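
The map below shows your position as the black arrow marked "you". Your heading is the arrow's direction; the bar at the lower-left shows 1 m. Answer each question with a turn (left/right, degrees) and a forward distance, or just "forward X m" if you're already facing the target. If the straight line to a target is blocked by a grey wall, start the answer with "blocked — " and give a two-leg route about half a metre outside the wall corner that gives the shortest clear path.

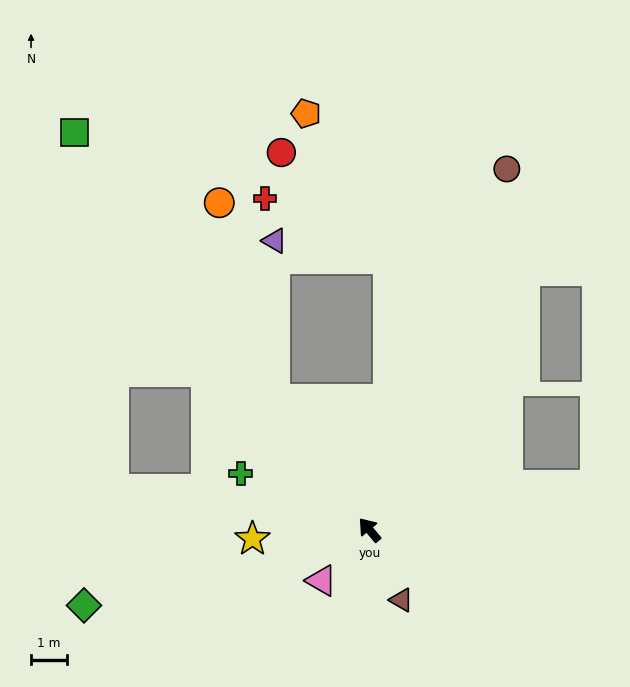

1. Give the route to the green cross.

turn left 26°, forward 3.9 m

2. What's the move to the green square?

turn right 3°, forward 13.9 m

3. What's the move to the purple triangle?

blocked — turn right 4°, forward 4.5 m, then turn right 36°, forward 4.5 m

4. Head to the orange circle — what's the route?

blocked — turn right 4°, forward 4.5 m, then turn right 20°, forward 5.7 m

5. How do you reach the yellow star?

turn left 54°, forward 3.3 m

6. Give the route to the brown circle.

turn right 61°, forward 10.8 m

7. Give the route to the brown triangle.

turn left 165°, forward 2.2 m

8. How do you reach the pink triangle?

turn left 97°, forward 2.0 m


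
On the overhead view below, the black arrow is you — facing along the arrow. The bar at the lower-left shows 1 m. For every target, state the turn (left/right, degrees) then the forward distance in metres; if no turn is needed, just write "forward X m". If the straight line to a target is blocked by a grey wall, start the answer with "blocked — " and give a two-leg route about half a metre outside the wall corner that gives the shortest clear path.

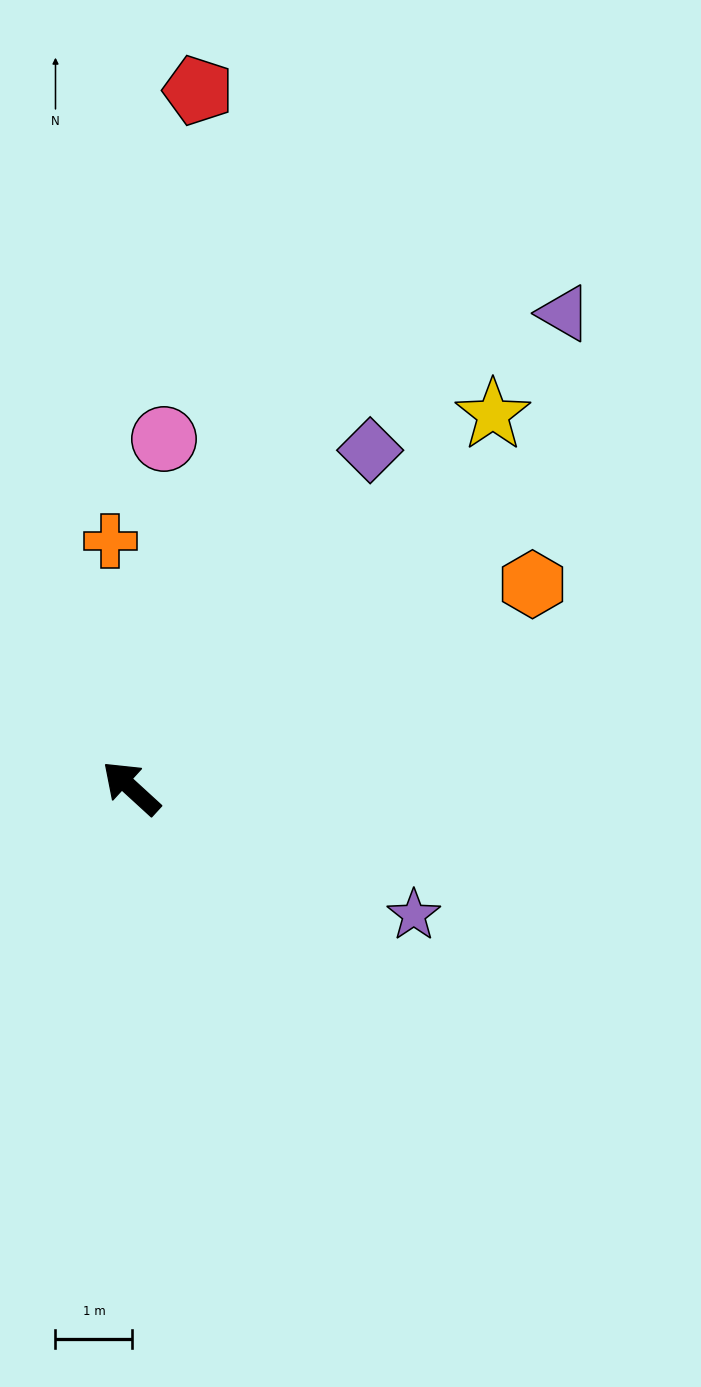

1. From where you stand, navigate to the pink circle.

turn right 53°, forward 4.6 m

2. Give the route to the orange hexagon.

turn right 111°, forward 5.9 m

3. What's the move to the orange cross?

turn right 43°, forward 3.2 m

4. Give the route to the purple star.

turn right 162°, forward 4.0 m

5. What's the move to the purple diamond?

turn right 83°, forward 5.4 m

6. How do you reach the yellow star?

turn right 92°, forward 6.8 m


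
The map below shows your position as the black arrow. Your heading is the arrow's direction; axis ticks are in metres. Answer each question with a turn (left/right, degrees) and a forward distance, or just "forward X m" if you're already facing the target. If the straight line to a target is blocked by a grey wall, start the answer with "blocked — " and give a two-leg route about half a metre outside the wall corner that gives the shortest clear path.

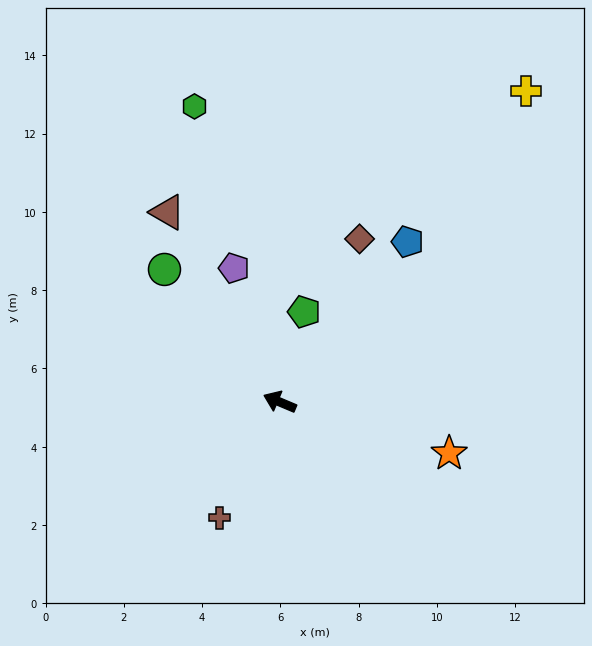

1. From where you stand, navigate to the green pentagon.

turn right 82°, forward 2.4 m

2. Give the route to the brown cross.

turn left 85°, forward 3.3 m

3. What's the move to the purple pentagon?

turn right 48°, forward 3.6 m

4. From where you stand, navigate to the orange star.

turn right 174°, forward 4.5 m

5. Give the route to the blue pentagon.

turn right 106°, forward 5.2 m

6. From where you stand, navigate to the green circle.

turn right 26°, forward 4.5 m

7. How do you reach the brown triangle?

turn right 37°, forward 5.6 m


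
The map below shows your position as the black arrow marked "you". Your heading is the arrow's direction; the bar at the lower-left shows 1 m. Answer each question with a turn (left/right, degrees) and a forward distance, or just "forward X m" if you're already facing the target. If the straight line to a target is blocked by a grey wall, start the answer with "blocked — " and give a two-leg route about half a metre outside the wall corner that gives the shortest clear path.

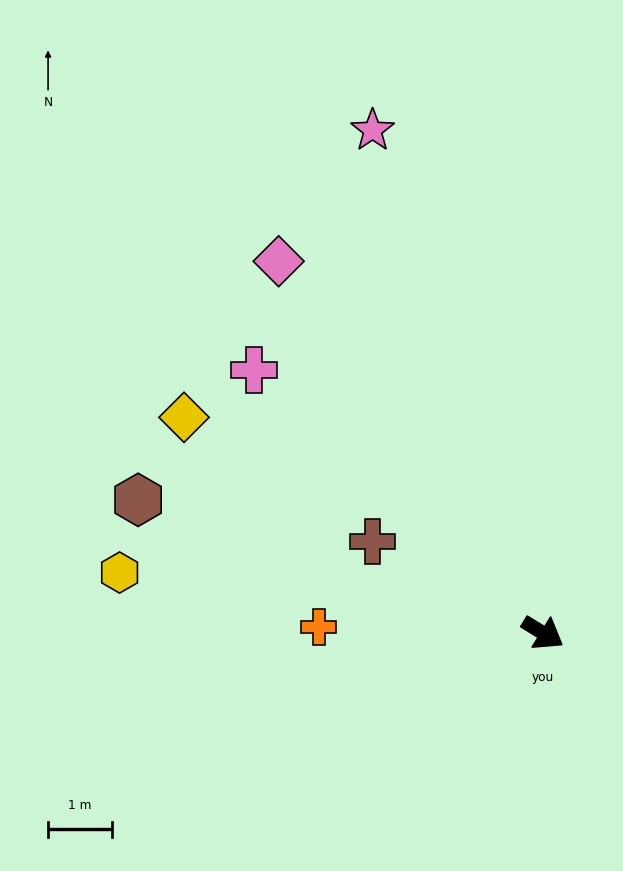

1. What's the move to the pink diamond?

turn left 157°, forward 7.1 m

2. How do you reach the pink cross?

turn left 169°, forward 6.1 m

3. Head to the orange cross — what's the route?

turn right 150°, forward 3.5 m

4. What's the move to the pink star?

turn left 140°, forward 8.3 m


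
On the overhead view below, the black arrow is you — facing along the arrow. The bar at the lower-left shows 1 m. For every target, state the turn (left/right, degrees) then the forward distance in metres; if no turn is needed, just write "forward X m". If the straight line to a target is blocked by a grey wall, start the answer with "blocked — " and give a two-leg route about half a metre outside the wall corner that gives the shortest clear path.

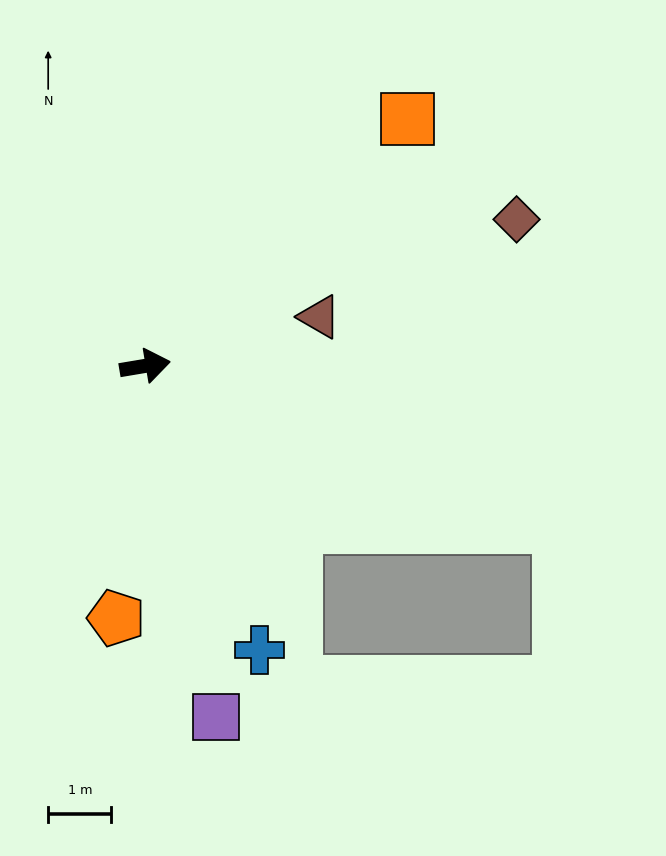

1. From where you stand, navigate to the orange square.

turn left 34°, forward 5.7 m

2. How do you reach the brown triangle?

turn left 6°, forward 2.9 m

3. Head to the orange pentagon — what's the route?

turn right 106°, forward 4.0 m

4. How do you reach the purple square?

turn right 88°, forward 5.7 m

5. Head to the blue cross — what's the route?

turn right 78°, forward 4.8 m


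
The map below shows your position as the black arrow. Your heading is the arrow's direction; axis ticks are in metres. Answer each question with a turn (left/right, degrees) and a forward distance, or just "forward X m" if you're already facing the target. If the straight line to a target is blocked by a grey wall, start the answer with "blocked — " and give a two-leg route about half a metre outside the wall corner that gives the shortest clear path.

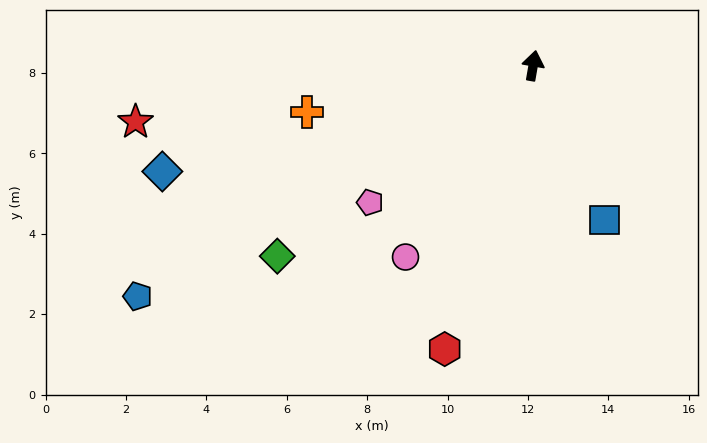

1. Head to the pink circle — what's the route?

turn left 156°, forward 5.7 m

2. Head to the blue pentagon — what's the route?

turn left 130°, forward 11.4 m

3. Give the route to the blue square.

turn right 145°, forward 4.2 m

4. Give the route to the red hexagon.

turn left 173°, forward 7.4 m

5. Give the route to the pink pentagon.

turn left 140°, forward 5.3 m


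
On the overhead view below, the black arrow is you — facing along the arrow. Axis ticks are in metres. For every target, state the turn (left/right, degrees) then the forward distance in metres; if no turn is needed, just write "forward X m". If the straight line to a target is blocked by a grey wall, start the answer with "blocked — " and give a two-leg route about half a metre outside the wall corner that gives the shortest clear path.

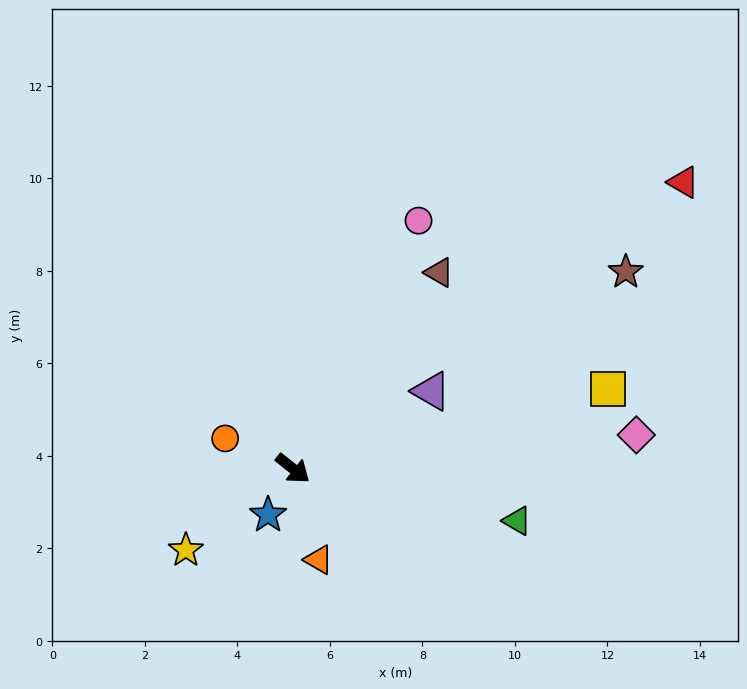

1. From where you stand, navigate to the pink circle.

turn left 102°, forward 6.0 m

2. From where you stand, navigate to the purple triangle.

turn left 68°, forward 3.4 m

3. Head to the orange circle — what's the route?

turn right 166°, forward 1.6 m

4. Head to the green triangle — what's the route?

turn left 25°, forward 5.0 m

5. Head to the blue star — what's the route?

turn right 80°, forward 1.1 m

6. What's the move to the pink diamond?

turn left 44°, forward 7.5 m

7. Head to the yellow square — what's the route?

turn left 53°, forward 7.0 m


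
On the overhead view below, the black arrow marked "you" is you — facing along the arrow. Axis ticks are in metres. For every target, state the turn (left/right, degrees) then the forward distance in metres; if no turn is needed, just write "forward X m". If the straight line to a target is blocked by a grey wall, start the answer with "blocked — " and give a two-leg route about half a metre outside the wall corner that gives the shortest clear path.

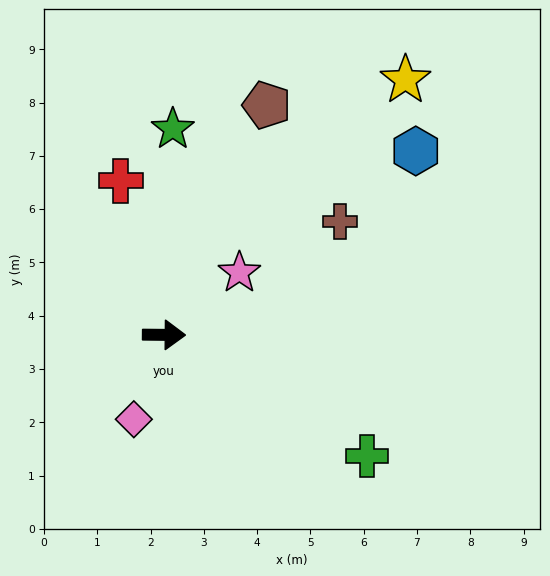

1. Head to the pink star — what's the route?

turn left 40°, forward 1.8 m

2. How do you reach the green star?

turn left 88°, forward 3.9 m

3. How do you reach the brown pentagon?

turn left 66°, forward 4.7 m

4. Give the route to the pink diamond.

turn right 109°, forward 1.7 m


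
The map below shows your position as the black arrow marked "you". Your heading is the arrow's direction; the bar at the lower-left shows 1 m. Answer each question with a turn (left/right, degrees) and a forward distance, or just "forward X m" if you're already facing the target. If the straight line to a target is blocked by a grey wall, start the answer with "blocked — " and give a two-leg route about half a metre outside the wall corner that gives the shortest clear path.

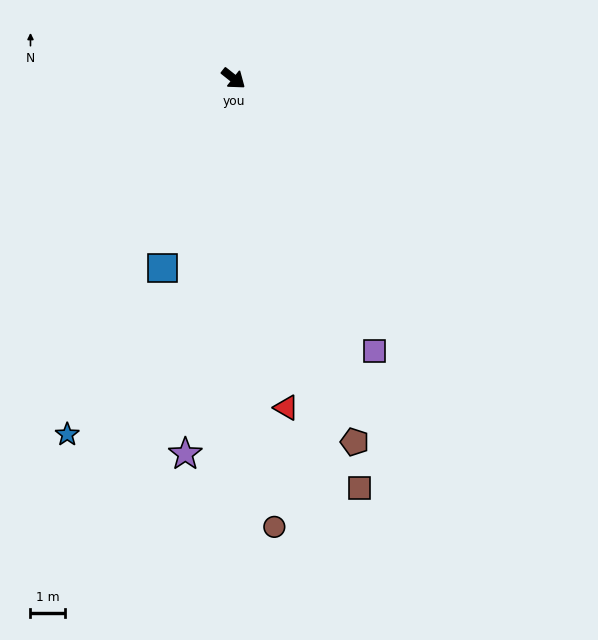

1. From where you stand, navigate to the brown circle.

turn right 46°, forward 13.0 m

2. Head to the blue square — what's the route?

turn right 72°, forward 5.9 m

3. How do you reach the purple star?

turn right 59°, forward 11.0 m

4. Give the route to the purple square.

turn right 24°, forward 8.9 m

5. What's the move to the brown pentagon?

turn right 33°, forward 11.1 m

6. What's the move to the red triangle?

turn right 42°, forward 9.7 m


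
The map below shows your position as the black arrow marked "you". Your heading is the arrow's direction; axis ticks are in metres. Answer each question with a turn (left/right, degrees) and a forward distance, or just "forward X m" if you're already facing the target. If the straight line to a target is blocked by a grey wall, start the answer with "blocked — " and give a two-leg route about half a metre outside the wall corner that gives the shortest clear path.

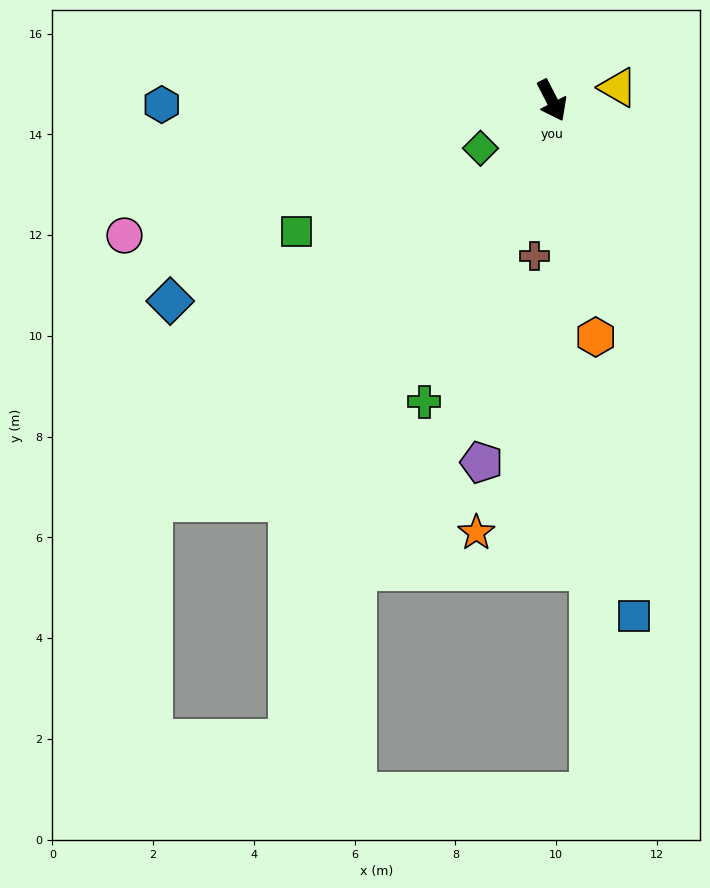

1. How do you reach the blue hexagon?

turn right 117°, forward 7.7 m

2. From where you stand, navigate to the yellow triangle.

turn left 74°, forward 1.3 m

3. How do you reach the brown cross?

turn right 34°, forward 3.1 m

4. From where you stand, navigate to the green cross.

turn right 50°, forward 6.5 m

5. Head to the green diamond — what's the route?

turn right 83°, forward 1.7 m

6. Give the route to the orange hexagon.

turn right 17°, forward 4.8 m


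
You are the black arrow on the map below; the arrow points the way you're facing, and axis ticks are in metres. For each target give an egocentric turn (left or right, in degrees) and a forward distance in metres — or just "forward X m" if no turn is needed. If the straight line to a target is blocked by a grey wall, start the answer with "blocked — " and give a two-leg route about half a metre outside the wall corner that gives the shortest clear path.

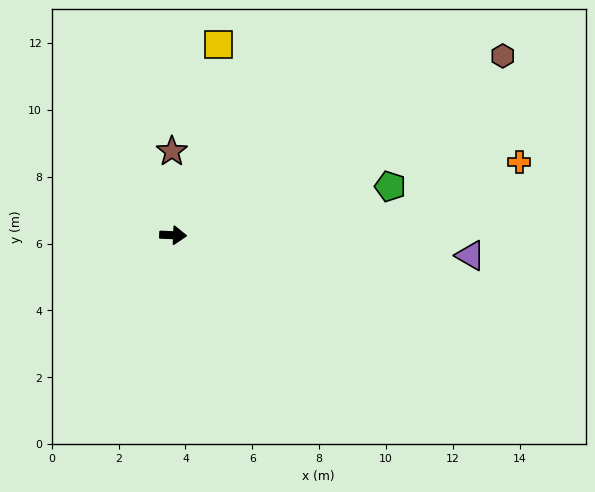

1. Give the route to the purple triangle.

forward 8.9 m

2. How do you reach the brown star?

turn left 93°, forward 2.5 m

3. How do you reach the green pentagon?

turn left 15°, forward 6.7 m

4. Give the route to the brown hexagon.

turn left 31°, forward 11.2 m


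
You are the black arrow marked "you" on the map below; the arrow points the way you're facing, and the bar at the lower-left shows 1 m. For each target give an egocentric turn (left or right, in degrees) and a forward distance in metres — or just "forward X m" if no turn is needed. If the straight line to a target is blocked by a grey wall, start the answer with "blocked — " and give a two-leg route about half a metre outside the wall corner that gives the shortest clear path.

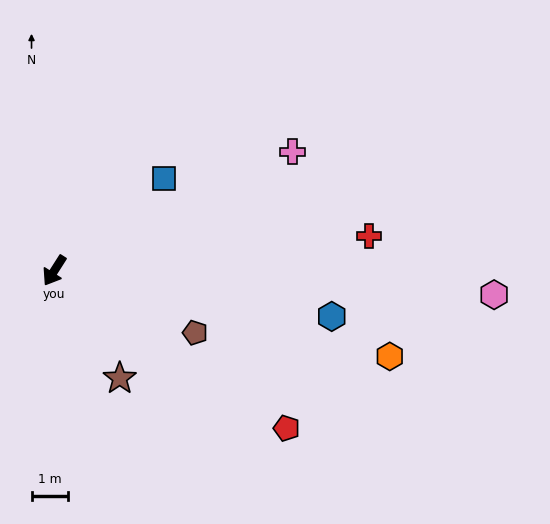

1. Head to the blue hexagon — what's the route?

turn left 113°, forward 7.8 m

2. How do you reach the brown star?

turn left 64°, forward 3.5 m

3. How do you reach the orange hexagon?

turn left 108°, forward 9.6 m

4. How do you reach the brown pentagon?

turn left 99°, forward 4.3 m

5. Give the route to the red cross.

turn left 129°, forward 8.8 m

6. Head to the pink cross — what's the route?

turn left 149°, forward 7.4 m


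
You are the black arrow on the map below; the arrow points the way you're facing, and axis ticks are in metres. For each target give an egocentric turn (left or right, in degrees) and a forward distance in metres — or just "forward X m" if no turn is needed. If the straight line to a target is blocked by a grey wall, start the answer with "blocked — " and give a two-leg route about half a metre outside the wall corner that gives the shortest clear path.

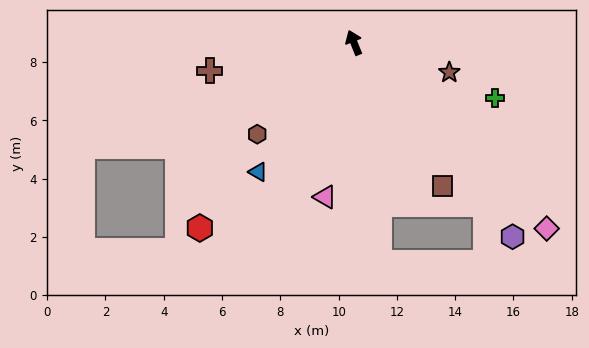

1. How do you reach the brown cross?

turn left 79°, forward 5.0 m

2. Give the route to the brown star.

turn right 129°, forward 3.4 m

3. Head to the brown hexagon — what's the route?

turn left 111°, forward 4.6 m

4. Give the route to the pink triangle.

turn left 147°, forward 5.4 m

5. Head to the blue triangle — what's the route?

turn left 121°, forward 5.5 m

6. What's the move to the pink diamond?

turn right 156°, forward 9.2 m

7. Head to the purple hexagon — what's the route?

turn right 163°, forward 8.6 m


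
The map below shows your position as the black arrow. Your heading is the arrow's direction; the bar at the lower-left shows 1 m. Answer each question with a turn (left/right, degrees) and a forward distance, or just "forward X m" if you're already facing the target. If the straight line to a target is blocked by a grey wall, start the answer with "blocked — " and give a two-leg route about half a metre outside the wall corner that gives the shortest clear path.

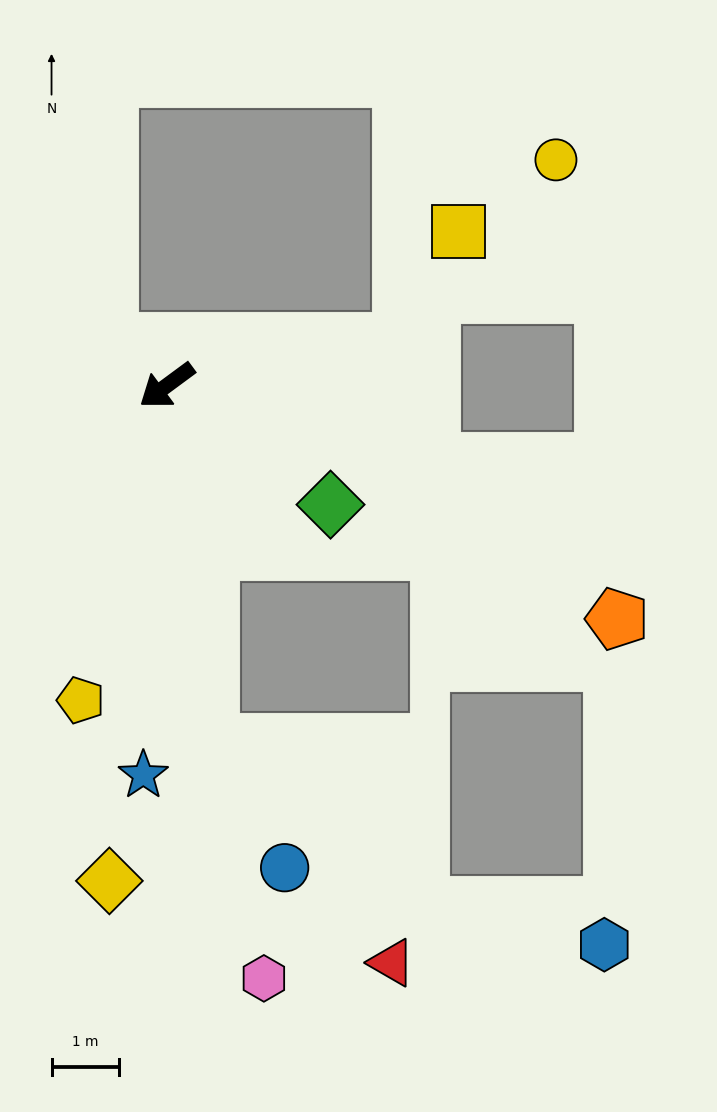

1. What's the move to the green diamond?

turn left 108°, forward 3.0 m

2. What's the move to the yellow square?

blocked — turn left 154°, forward 3.5 m, then turn left 52°, forward 1.8 m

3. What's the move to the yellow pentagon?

turn left 38°, forward 4.8 m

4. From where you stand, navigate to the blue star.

turn left 50°, forward 5.8 m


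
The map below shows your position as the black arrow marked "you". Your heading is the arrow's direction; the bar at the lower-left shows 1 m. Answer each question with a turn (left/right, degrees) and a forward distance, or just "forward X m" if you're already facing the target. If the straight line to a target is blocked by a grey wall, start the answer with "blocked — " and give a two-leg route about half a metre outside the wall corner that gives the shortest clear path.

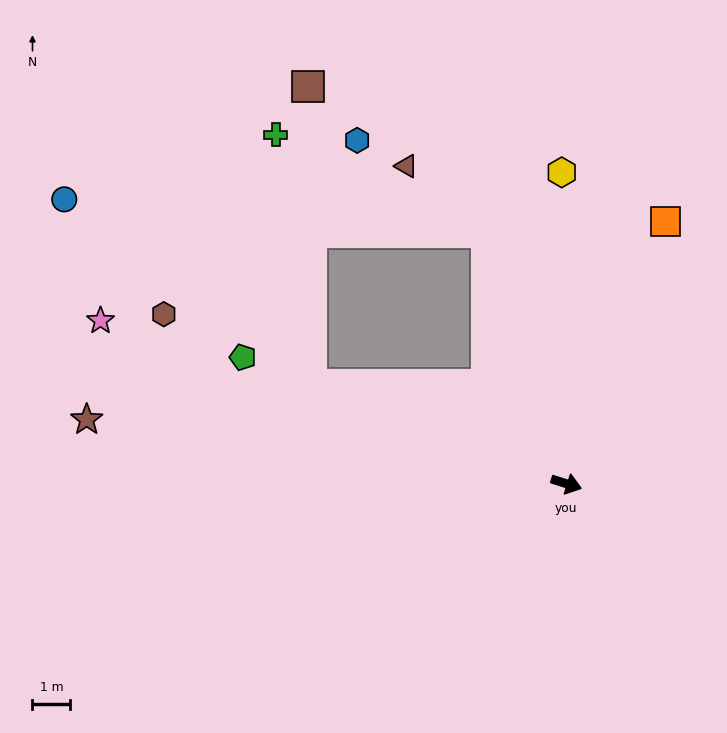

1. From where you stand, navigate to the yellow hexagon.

turn left 108°, forward 8.3 m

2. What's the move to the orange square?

turn left 87°, forward 7.4 m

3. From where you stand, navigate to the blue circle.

blocked — turn left 125°, forward 7.0 m, then turn left 68°, forward 11.2 m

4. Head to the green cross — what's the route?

blocked — turn left 125°, forward 7.0 m, then turn left 48°, forward 6.2 m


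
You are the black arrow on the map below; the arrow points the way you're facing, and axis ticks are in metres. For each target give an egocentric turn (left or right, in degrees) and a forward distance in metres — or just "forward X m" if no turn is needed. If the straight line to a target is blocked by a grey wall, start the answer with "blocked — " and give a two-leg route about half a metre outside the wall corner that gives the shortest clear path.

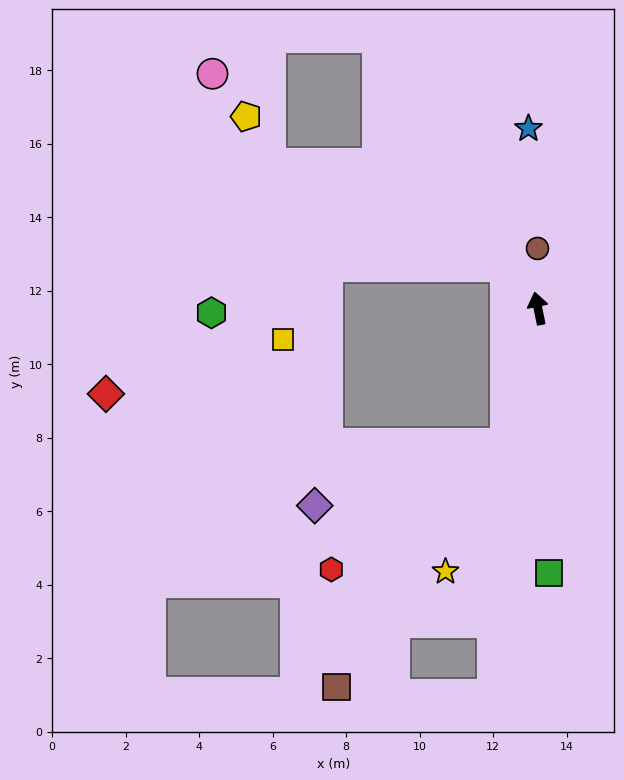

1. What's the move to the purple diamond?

blocked — turn left 155°, forward 3.8 m, then turn right 58°, forward 5.5 m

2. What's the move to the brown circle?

turn right 11°, forward 1.6 m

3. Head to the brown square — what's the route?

blocked — turn left 155°, forward 3.8 m, then turn right 21°, forward 8.1 m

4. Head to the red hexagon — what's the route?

blocked — turn left 155°, forward 3.8 m, then turn right 41°, forward 5.9 m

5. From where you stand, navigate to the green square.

turn left 171°, forward 7.2 m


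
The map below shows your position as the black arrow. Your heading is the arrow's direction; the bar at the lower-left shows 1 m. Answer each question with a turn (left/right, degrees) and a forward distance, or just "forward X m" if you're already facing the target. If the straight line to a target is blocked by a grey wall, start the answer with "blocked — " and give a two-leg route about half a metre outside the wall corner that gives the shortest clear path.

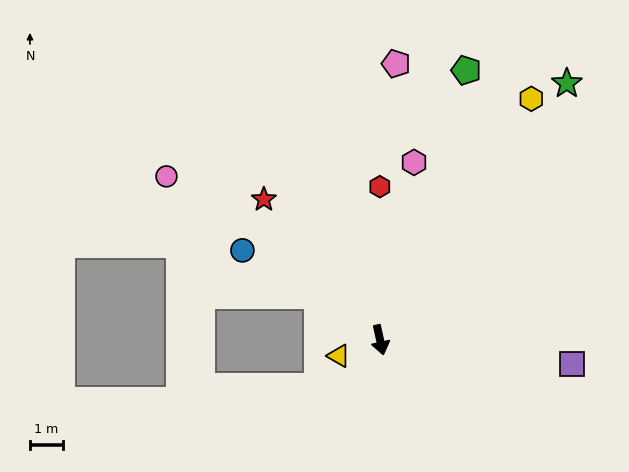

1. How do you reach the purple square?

turn left 70°, forward 5.9 m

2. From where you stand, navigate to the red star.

turn right 153°, forward 5.5 m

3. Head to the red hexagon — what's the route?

turn left 168°, forward 4.6 m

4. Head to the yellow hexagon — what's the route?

turn left 135°, forward 8.6 m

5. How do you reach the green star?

turn left 132°, forward 9.6 m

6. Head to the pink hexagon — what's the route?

turn left 157°, forward 5.5 m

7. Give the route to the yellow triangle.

turn right 81°, forward 1.3 m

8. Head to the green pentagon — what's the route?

turn left 150°, forward 8.6 m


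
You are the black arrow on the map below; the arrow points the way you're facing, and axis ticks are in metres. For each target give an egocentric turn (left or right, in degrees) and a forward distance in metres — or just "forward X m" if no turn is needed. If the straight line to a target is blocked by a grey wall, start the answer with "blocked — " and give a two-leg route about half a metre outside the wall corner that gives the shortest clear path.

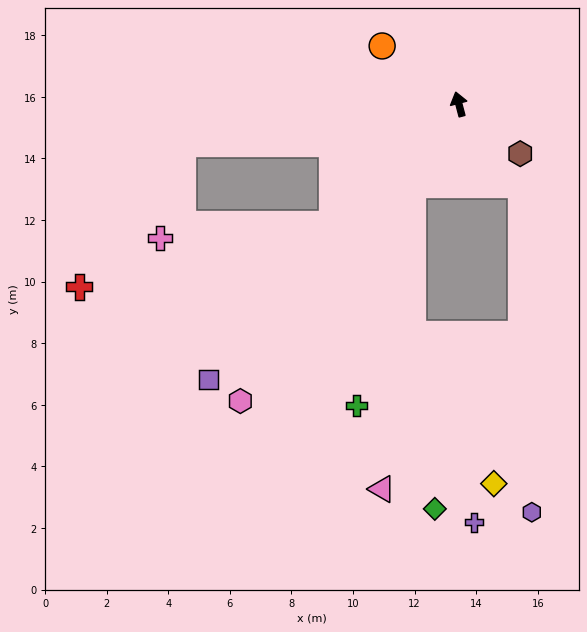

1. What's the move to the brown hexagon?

turn right 144°, forward 2.6 m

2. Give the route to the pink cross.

blocked — turn left 119°, forward 5.7 m, then turn right 39°, forward 5.6 m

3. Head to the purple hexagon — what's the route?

blocked — turn right 157°, forward 3.3 m, then turn right 36°, forward 10.6 m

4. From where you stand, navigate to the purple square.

turn left 123°, forward 12.1 m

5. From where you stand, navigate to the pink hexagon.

turn left 129°, forward 12.0 m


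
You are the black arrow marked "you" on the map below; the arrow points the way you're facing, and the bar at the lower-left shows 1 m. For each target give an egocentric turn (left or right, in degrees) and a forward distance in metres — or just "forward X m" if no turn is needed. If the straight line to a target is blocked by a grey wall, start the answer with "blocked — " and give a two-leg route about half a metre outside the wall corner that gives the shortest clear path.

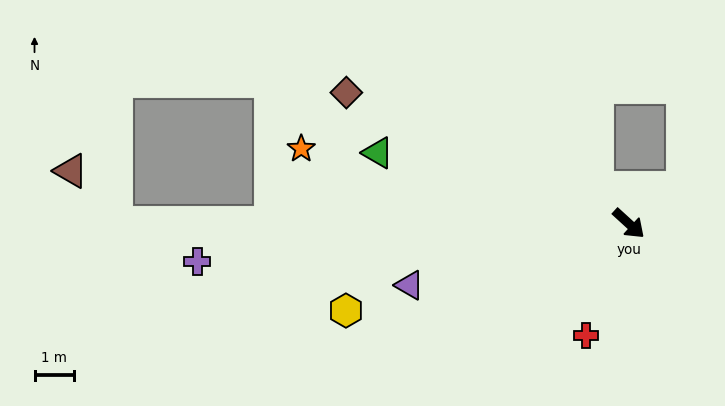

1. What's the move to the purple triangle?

turn right 122°, forward 5.8 m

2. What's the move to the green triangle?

turn right 153°, forward 6.6 m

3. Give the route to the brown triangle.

blocked — turn right 138°, forward 13.0 m, then turn right 49°, forward 1.8 m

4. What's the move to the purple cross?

turn right 133°, forward 11.0 m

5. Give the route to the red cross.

turn right 69°, forward 3.0 m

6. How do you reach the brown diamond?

turn right 163°, forward 7.9 m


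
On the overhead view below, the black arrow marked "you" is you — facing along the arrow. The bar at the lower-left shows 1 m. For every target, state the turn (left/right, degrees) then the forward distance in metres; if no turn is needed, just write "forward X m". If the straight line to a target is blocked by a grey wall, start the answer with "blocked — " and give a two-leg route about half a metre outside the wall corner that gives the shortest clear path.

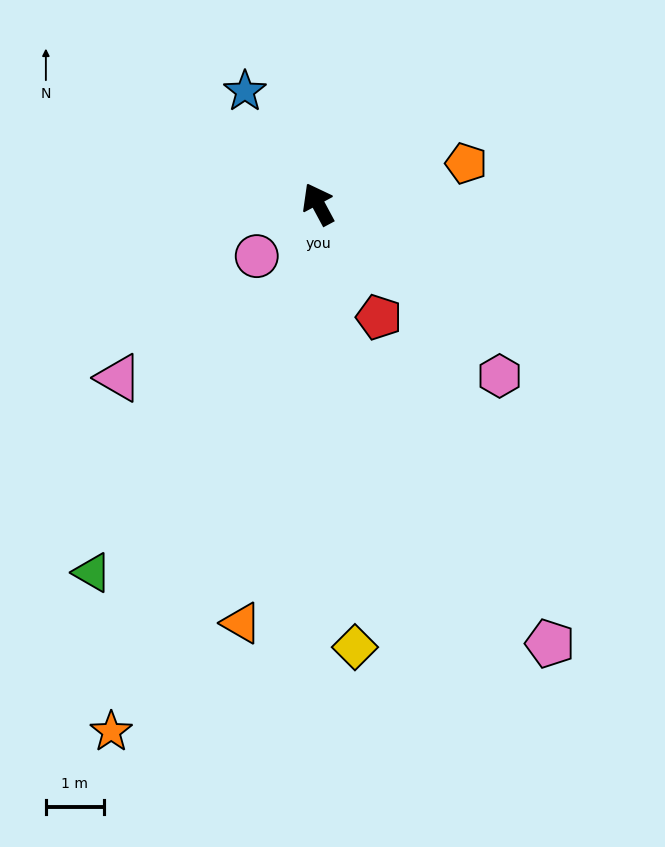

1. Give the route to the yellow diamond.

turn left 156°, forward 7.7 m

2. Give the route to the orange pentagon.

turn right 103°, forward 2.7 m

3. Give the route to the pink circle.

turn left 102°, forward 1.4 m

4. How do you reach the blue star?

turn left 5°, forward 2.3 m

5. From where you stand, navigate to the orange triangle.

turn left 141°, forward 7.4 m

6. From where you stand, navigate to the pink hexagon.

turn right 162°, forward 4.3 m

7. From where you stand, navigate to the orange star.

turn left 130°, forward 9.8 m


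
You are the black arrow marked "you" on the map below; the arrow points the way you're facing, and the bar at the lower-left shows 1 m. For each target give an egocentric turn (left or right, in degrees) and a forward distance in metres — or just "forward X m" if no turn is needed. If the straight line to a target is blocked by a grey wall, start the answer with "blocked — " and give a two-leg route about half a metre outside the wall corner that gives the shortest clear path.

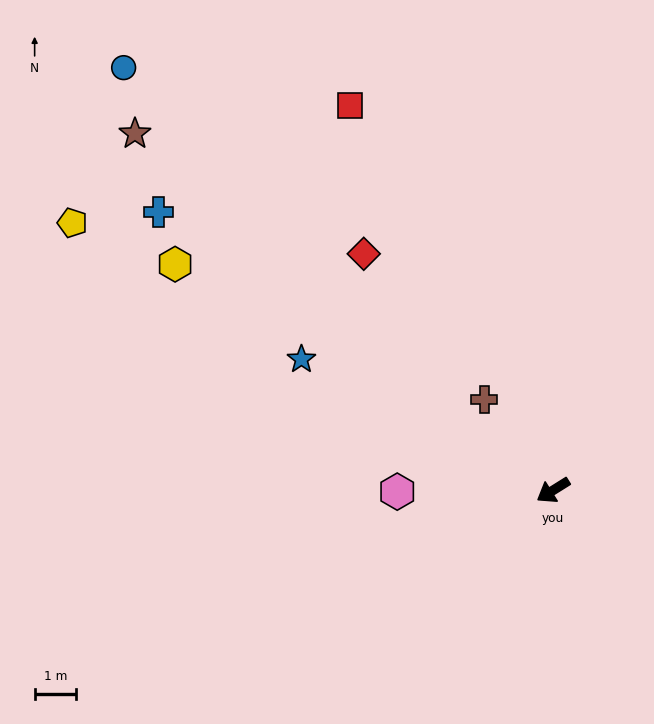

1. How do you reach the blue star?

turn right 60°, forward 6.8 m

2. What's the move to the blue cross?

turn right 67°, forward 11.6 m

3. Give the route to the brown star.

turn right 72°, forward 13.2 m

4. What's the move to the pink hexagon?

turn right 32°, forward 3.7 m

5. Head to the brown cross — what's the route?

turn right 85°, forward 2.7 m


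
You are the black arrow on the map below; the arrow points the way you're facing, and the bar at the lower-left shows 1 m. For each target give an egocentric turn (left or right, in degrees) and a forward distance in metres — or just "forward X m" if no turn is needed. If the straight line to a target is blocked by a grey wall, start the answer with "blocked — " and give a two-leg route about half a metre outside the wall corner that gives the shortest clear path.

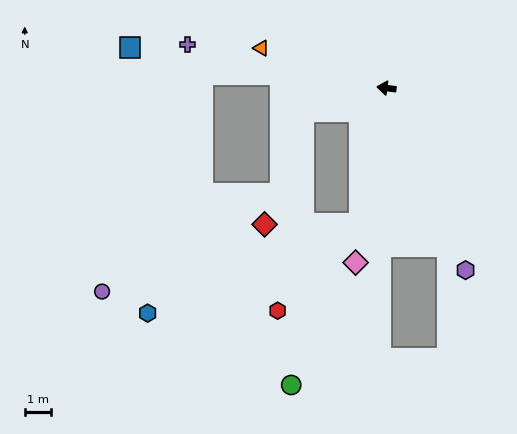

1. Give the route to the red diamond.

blocked — turn left 86°, forward 5.3 m, then turn right 78°, forward 3.7 m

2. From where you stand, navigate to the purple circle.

blocked — turn left 86°, forward 5.3 m, then turn right 64°, forward 10.3 m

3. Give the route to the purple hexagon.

turn left 121°, forward 7.7 m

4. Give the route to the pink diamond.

turn left 87°, forward 6.8 m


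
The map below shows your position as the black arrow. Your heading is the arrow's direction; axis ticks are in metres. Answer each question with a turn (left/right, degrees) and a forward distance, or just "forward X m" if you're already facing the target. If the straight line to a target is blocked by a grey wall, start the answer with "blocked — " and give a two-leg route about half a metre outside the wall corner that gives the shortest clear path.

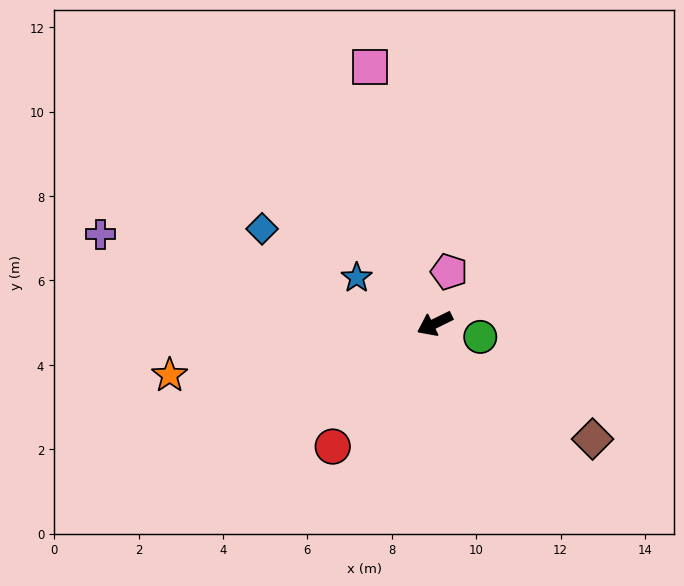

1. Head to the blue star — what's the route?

turn right 57°, forward 2.1 m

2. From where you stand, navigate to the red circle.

turn left 24°, forward 3.8 m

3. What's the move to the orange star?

turn right 15°, forward 6.4 m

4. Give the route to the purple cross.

turn right 41°, forward 8.2 m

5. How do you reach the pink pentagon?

turn right 132°, forward 1.3 m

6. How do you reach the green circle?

turn left 138°, forward 1.1 m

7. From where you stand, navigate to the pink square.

turn right 102°, forward 6.3 m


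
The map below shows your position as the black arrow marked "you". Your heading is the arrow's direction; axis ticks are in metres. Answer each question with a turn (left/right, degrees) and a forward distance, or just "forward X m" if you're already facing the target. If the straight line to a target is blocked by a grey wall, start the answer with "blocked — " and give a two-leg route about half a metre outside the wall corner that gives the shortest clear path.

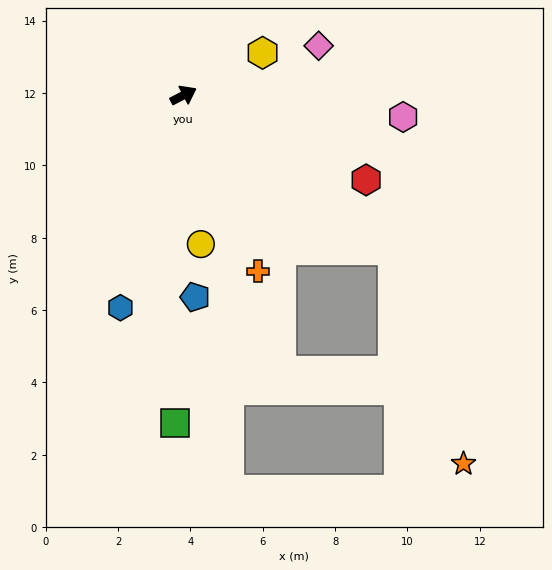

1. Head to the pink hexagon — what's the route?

turn right 33°, forward 6.1 m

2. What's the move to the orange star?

blocked — turn right 64°, forward 7.2 m, then turn right 35°, forward 6.2 m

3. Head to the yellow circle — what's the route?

turn right 111°, forward 4.1 m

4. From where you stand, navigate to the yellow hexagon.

forward 2.5 m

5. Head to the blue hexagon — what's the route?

turn right 134°, forward 6.1 m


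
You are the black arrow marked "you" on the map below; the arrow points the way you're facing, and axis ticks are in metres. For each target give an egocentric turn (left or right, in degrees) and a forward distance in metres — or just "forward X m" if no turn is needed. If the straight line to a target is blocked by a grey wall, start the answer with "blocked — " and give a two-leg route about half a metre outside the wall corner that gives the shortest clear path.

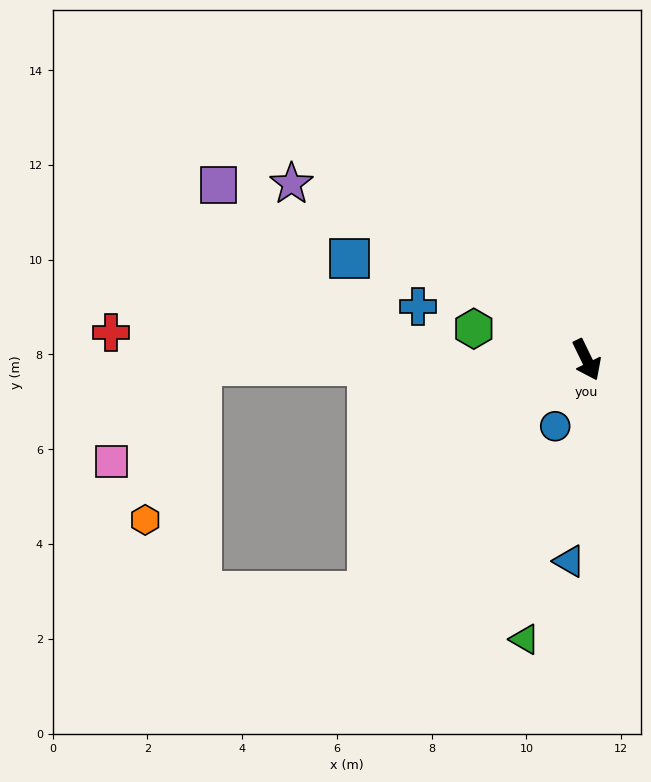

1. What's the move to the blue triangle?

turn right 31°, forward 4.3 m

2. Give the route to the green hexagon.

turn right 131°, forward 2.5 m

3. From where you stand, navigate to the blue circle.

turn right 51°, forward 1.6 m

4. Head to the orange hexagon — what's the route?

blocked — turn right 115°, forward 8.1 m, then turn left 69°, forward 3.5 m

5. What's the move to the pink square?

blocked — turn right 115°, forward 8.1 m, then turn left 46°, forward 2.8 m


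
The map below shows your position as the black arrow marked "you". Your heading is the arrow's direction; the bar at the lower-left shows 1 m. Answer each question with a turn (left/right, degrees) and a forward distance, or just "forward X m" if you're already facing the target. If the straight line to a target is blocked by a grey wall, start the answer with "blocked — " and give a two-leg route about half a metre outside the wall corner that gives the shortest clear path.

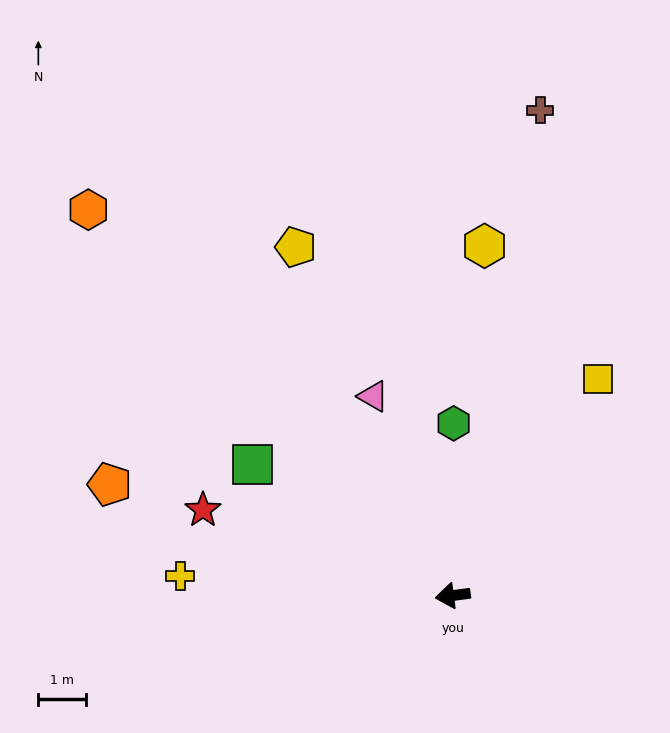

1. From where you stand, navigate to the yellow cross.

turn right 12°, forward 5.8 m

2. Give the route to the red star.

turn right 26°, forward 5.6 m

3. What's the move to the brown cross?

turn right 108°, forward 10.4 m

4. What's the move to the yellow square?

turn right 131°, forward 5.5 m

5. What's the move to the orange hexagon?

turn right 54°, forward 11.2 m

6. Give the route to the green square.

turn right 41°, forward 5.1 m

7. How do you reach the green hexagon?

turn right 98°, forward 3.6 m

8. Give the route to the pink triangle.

turn right 76°, forward 4.5 m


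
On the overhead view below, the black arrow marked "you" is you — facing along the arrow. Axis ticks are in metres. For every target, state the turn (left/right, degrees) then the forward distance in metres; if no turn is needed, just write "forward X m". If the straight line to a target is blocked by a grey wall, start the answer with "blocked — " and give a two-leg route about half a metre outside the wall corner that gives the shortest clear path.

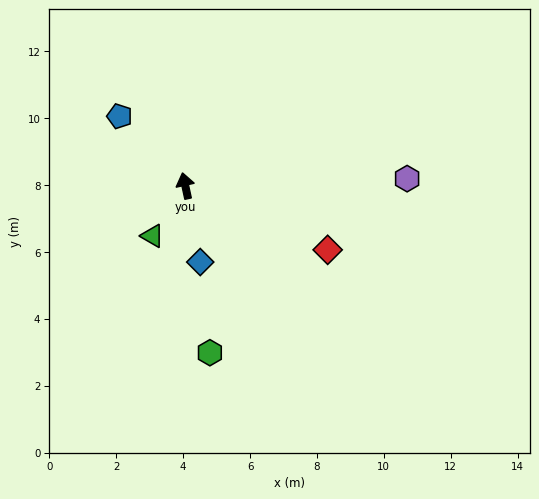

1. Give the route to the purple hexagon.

turn right 100°, forward 6.6 m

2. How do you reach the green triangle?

turn left 134°, forward 1.8 m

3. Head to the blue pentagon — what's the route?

turn left 31°, forward 2.9 m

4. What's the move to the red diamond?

turn right 126°, forward 4.7 m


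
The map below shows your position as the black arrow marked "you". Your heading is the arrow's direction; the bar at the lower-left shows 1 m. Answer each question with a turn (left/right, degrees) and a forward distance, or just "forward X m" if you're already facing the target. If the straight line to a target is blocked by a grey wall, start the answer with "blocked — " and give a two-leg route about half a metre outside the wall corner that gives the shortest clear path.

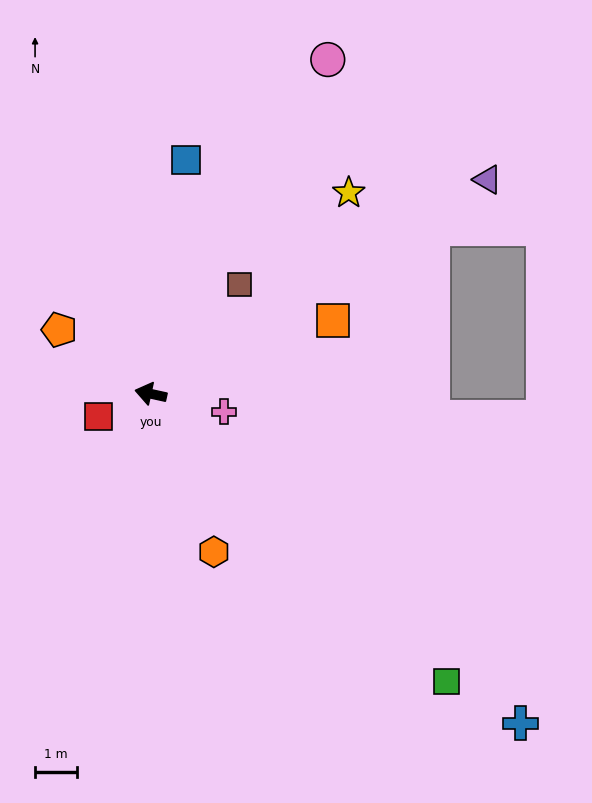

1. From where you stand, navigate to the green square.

turn left 148°, forward 9.8 m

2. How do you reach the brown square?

turn right 117°, forward 3.3 m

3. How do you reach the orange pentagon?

turn right 23°, forward 2.7 m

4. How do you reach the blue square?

turn right 86°, forward 5.6 m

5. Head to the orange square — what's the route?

turn right 146°, forward 4.7 m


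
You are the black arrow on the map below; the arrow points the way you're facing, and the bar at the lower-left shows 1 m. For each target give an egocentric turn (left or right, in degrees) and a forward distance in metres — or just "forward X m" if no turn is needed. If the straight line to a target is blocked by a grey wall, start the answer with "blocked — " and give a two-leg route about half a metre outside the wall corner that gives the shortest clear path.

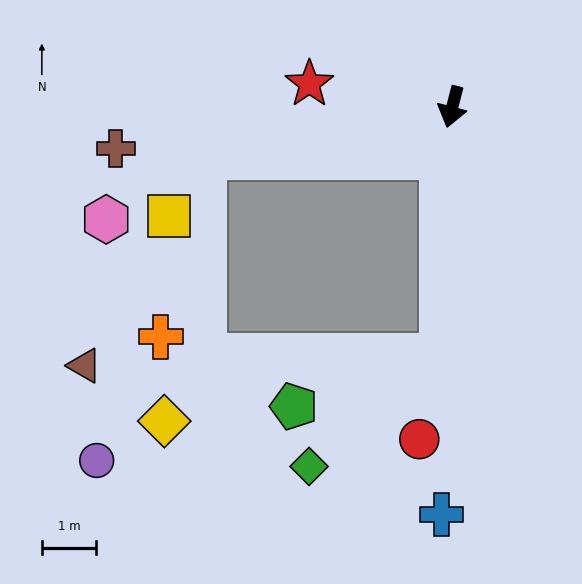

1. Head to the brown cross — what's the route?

turn right 69°, forward 6.3 m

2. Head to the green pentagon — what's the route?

blocked — turn left 12°, forward 4.6 m, then turn right 69°, forward 2.9 m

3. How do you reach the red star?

turn right 85°, forward 2.7 m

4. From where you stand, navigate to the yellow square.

blocked — turn right 64°, forward 4.7 m, then turn left 48°, forward 1.3 m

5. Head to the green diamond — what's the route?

blocked — turn left 12°, forward 4.6 m, then turn right 48°, forward 3.2 m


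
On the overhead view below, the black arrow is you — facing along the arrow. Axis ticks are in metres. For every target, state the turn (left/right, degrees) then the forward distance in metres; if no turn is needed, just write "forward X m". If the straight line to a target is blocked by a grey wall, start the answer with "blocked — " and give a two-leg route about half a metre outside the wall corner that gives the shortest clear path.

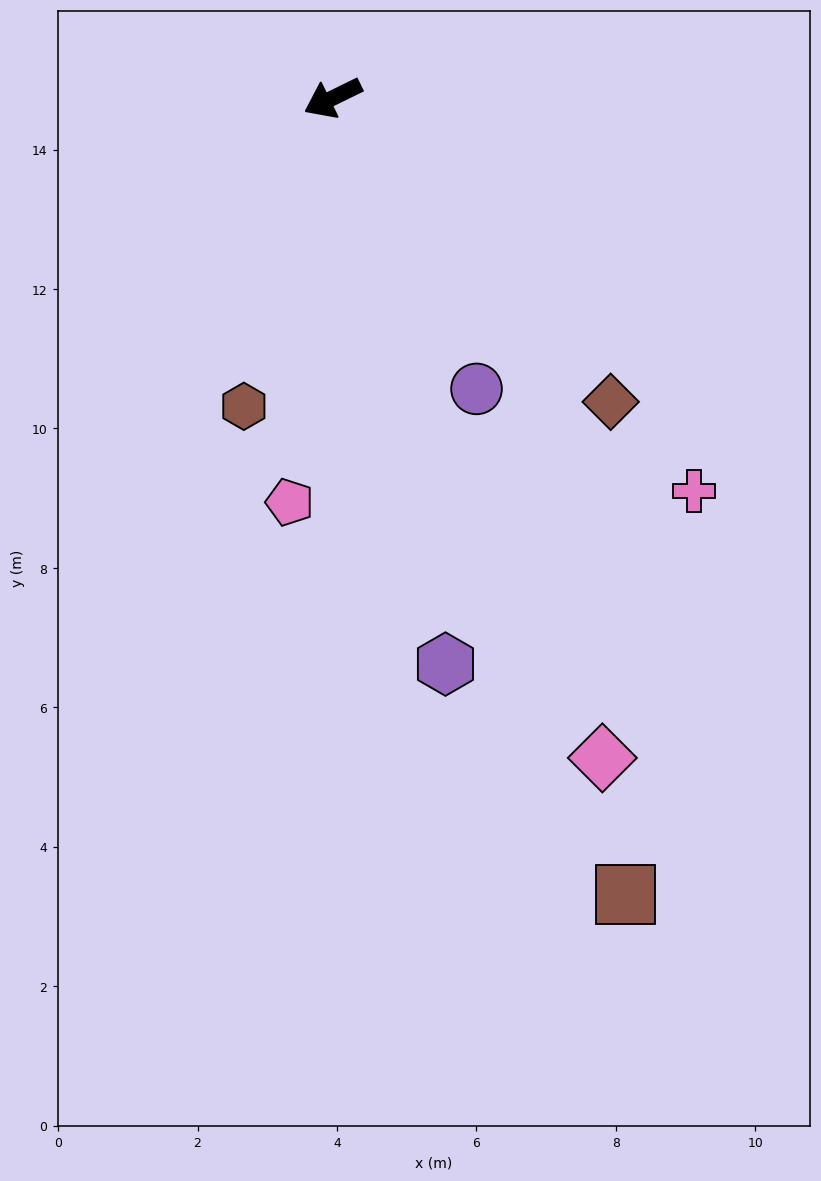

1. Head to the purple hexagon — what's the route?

turn left 75°, forward 8.3 m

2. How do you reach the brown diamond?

turn left 106°, forward 5.9 m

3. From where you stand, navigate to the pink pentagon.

turn left 58°, forward 5.8 m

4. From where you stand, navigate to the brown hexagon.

turn left 48°, forward 4.6 m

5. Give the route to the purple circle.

turn left 90°, forward 4.7 m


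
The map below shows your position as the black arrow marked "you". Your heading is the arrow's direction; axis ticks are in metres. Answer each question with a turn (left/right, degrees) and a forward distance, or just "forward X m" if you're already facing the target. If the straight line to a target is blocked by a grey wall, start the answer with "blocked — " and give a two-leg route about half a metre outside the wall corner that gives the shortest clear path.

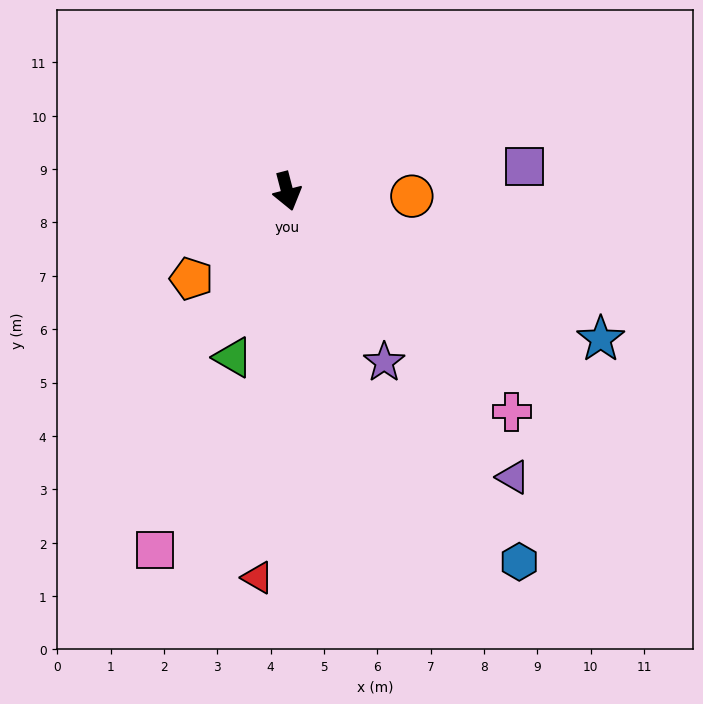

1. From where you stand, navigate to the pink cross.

turn left 31°, forward 5.9 m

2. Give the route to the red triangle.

turn right 19°, forward 7.3 m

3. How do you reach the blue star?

turn left 50°, forward 6.5 m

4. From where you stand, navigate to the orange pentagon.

turn right 62°, forward 2.4 m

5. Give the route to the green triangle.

turn right 33°, forward 3.3 m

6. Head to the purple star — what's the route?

turn left 15°, forward 3.7 m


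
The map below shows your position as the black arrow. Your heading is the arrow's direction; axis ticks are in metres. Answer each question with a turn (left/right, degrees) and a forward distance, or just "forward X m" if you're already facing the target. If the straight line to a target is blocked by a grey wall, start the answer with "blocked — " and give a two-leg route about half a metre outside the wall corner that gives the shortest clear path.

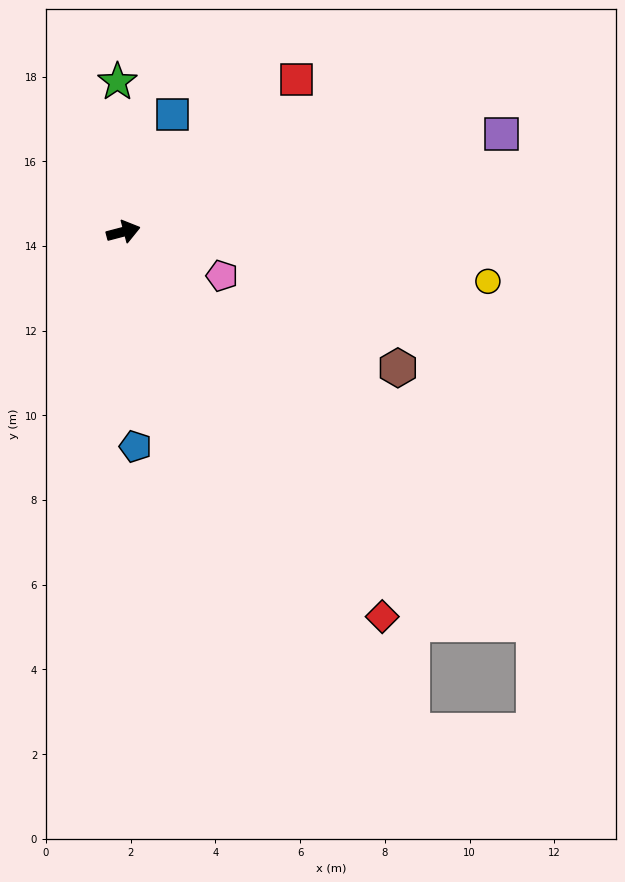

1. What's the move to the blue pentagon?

turn right 101°, forward 5.1 m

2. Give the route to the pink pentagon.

turn right 39°, forward 2.6 m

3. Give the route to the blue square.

turn left 53°, forward 3.0 m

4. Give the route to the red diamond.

turn right 71°, forward 11.0 m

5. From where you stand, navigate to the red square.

turn left 27°, forward 5.4 m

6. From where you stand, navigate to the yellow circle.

turn right 22°, forward 8.7 m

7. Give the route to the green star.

turn left 78°, forward 3.5 m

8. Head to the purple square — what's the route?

forward 9.2 m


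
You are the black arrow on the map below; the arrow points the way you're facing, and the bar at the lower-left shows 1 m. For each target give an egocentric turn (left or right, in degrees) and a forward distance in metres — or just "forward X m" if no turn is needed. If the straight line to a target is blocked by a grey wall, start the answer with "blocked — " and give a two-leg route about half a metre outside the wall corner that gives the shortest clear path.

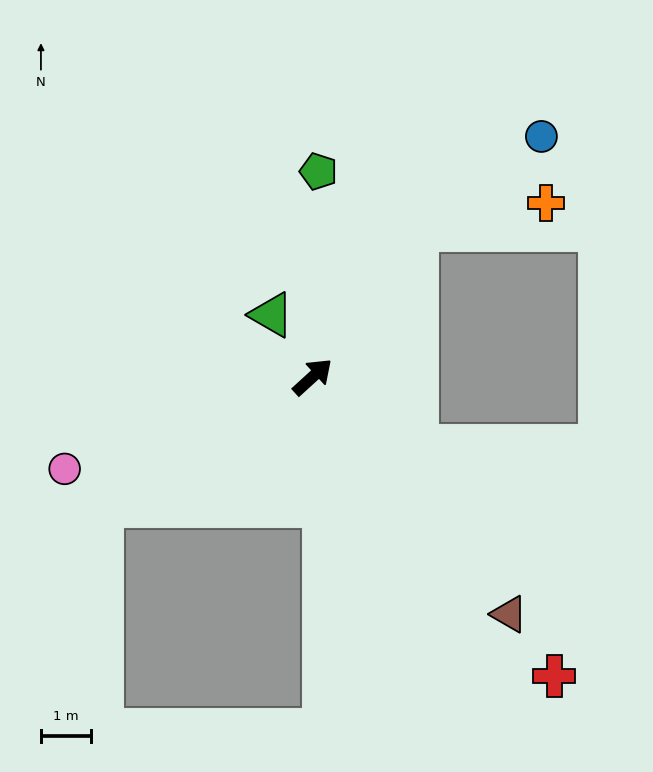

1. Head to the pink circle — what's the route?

turn left 158°, forward 5.2 m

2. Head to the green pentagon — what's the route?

turn left 46°, forward 4.1 m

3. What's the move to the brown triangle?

turn right 93°, forward 6.1 m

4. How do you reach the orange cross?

blocked — turn left 12°, forward 3.6 m, then turn right 42°, forward 2.6 m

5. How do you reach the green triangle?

turn left 81°, forward 1.5 m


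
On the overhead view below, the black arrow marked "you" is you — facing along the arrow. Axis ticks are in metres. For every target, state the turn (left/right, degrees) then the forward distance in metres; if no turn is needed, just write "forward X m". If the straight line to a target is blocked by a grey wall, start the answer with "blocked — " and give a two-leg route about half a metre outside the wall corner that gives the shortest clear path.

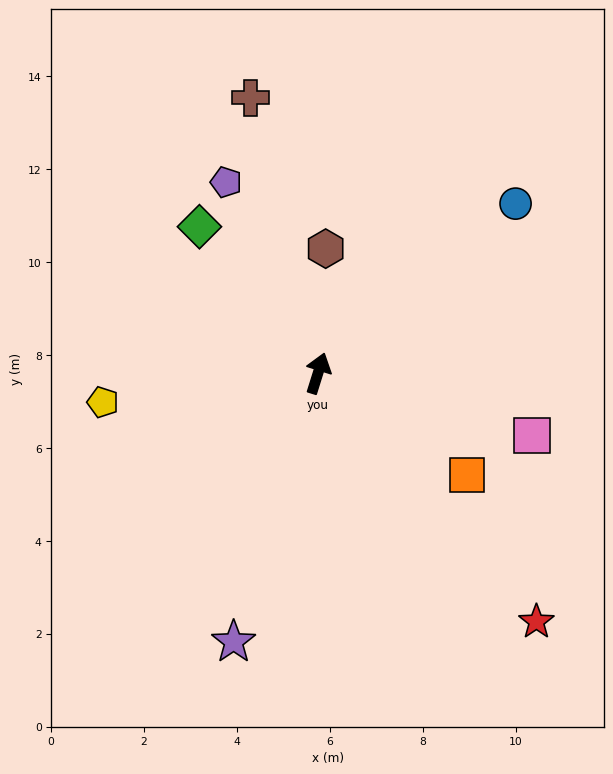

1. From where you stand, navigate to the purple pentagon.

turn left 43°, forward 4.6 m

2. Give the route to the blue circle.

turn right 32°, forward 5.6 m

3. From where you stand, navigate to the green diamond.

turn left 56°, forward 4.1 m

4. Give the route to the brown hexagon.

turn left 14°, forward 2.7 m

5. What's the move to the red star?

turn right 121°, forward 7.1 m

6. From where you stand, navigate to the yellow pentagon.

turn left 115°, forward 4.7 m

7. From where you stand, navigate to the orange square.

turn right 107°, forward 3.9 m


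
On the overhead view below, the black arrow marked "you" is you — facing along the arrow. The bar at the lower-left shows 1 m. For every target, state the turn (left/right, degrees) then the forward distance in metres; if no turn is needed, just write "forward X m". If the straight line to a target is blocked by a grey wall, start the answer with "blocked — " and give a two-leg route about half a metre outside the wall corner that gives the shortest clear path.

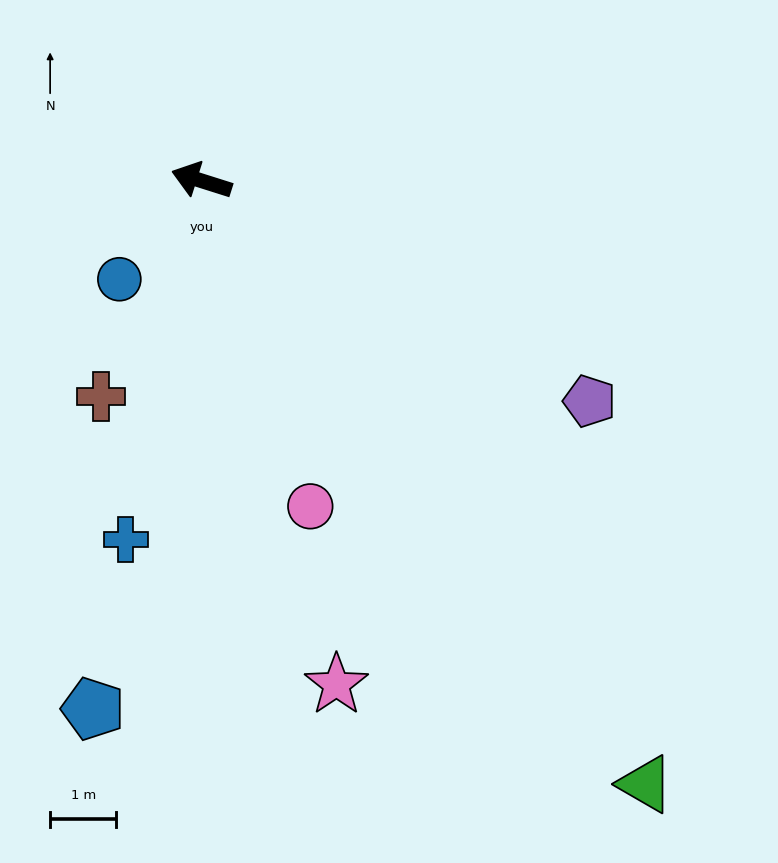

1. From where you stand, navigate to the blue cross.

turn left 96°, forward 5.5 m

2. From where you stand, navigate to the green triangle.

turn left 144°, forward 11.3 m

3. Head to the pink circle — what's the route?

turn left 126°, forward 5.2 m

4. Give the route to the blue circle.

turn left 68°, forward 1.9 m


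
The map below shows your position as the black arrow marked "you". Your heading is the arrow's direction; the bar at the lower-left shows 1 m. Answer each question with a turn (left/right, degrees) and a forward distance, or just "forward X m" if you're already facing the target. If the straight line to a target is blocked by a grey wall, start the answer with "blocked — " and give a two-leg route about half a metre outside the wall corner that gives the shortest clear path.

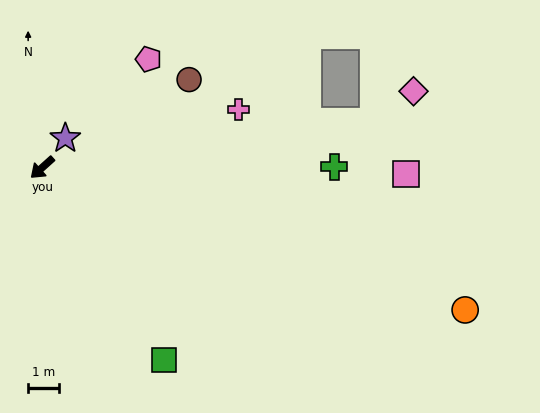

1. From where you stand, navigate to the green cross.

turn left 138°, forward 9.4 m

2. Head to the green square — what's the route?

turn left 81°, forward 7.3 m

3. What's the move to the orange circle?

turn left 120°, forward 14.4 m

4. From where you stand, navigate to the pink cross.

turn left 155°, forward 6.6 m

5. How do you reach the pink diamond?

blocked — turn left 146°, forward 10.8 m, then turn left 28°, forward 1.6 m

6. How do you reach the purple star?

turn right 170°, forward 1.2 m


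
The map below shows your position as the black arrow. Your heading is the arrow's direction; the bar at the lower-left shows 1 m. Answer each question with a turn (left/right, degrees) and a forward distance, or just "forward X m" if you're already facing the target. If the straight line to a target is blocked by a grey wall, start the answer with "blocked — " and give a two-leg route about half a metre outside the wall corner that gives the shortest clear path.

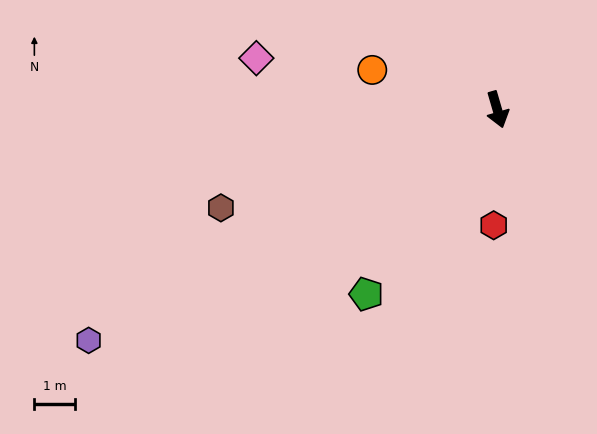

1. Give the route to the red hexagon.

turn right 18°, forward 2.8 m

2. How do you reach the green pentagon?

turn right 52°, forward 5.5 m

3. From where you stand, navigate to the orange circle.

turn right 124°, forward 3.2 m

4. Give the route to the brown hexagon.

turn right 87°, forward 7.2 m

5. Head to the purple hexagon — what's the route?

turn right 77°, forward 11.5 m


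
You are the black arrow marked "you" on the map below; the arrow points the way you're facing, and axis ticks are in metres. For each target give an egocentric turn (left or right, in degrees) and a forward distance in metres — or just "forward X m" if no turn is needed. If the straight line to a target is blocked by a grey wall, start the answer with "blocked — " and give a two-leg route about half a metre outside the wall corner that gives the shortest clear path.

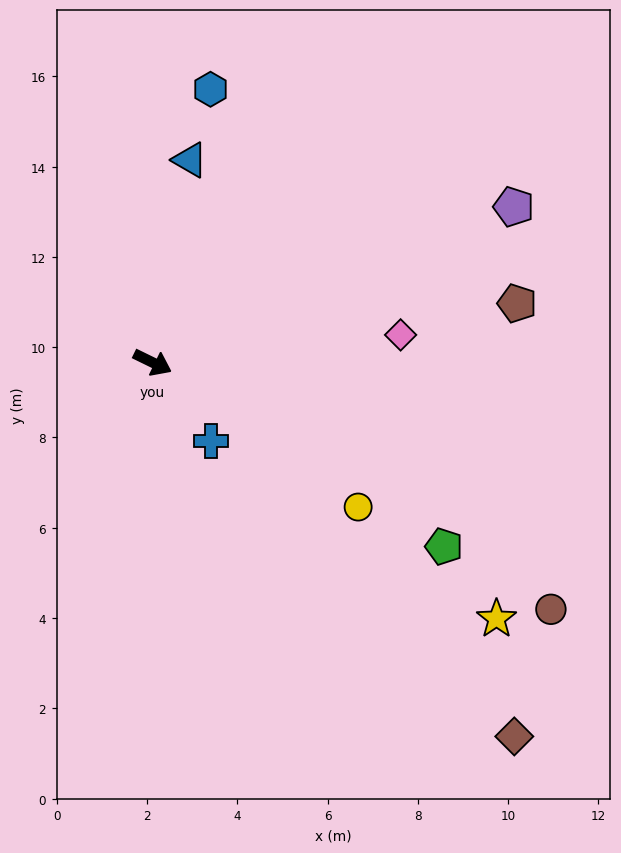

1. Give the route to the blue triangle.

turn left 106°, forward 4.6 m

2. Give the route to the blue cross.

turn right 27°, forward 2.2 m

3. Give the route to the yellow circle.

turn right 9°, forward 5.6 m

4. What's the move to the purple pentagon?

turn left 49°, forward 8.7 m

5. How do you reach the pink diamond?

turn left 32°, forward 5.5 m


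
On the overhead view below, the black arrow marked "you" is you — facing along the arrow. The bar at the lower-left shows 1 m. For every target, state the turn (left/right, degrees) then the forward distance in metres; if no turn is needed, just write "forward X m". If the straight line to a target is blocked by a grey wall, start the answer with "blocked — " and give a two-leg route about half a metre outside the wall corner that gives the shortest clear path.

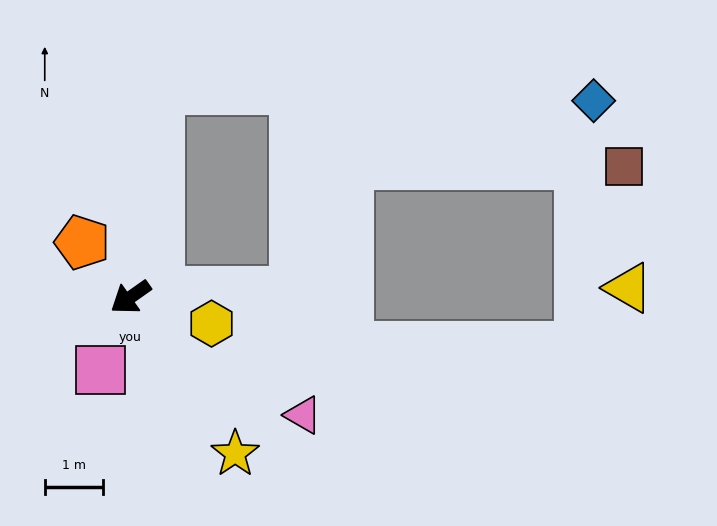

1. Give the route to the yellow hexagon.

turn left 127°, forward 1.5 m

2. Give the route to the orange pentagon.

turn right 84°, forward 1.3 m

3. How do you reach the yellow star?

turn left 89°, forward 3.3 m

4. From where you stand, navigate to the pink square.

turn left 32°, forward 1.4 m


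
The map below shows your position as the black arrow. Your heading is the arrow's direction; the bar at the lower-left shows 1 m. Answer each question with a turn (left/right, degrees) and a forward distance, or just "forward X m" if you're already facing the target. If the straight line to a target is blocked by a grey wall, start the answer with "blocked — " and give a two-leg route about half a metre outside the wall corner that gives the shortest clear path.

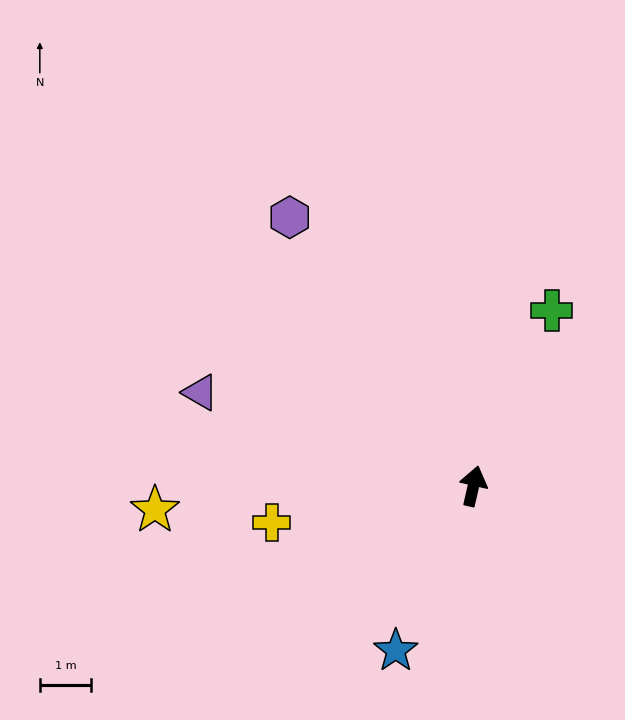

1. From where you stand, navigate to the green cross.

turn right 11°, forward 3.7 m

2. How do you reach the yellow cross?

turn left 113°, forward 4.0 m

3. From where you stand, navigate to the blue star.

turn left 168°, forward 3.5 m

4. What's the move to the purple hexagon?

turn left 47°, forward 6.3 m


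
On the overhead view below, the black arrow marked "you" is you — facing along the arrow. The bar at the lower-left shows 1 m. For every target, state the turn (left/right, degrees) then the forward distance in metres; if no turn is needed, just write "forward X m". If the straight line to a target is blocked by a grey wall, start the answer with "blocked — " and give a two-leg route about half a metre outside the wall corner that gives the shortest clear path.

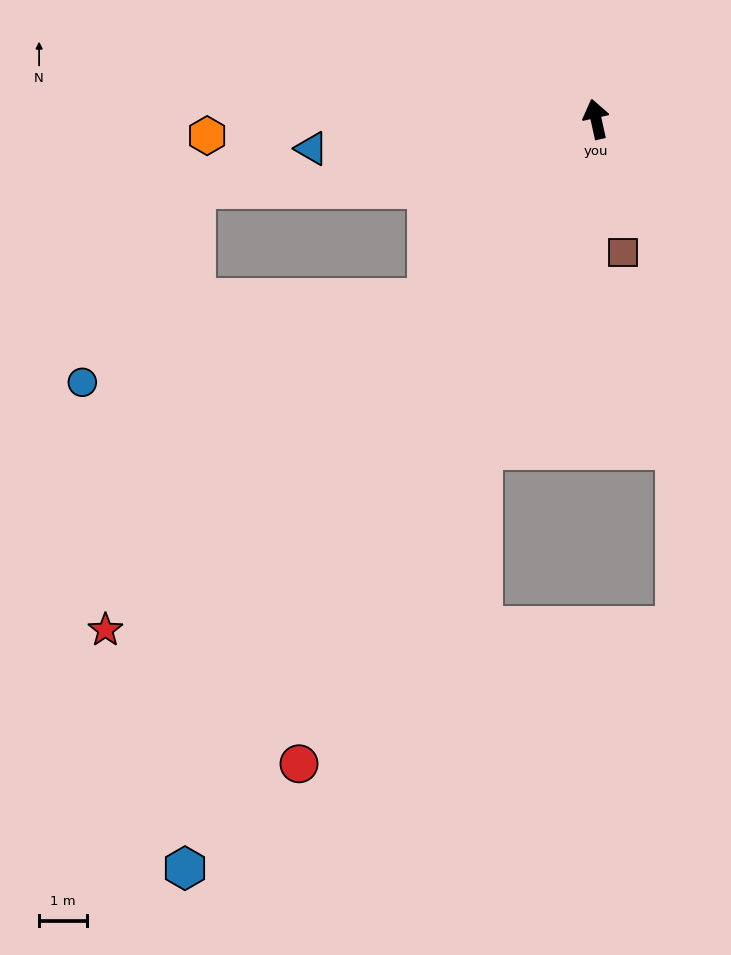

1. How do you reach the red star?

turn left 124°, forward 14.9 m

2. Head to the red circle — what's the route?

turn left 143°, forward 14.9 m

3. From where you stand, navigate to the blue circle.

blocked — turn left 124°, forward 5.2 m, then turn right 33°, forward 7.5 m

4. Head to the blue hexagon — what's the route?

turn left 139°, forward 18.0 m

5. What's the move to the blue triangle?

turn left 83°, forward 6.0 m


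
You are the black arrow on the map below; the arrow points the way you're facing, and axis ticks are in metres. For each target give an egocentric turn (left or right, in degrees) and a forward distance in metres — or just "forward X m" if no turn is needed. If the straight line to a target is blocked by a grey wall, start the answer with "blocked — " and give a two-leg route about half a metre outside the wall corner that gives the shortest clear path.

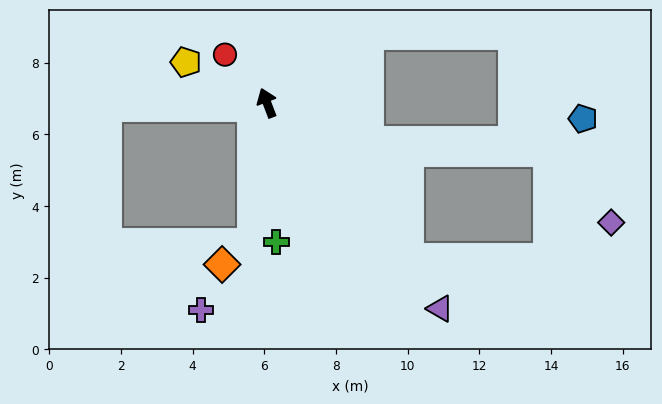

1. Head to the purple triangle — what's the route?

turn right 161°, forward 7.5 m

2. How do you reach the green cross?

turn left 163°, forward 3.9 m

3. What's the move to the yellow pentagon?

turn left 42°, forward 2.5 m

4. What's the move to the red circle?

turn left 20°, forward 1.8 m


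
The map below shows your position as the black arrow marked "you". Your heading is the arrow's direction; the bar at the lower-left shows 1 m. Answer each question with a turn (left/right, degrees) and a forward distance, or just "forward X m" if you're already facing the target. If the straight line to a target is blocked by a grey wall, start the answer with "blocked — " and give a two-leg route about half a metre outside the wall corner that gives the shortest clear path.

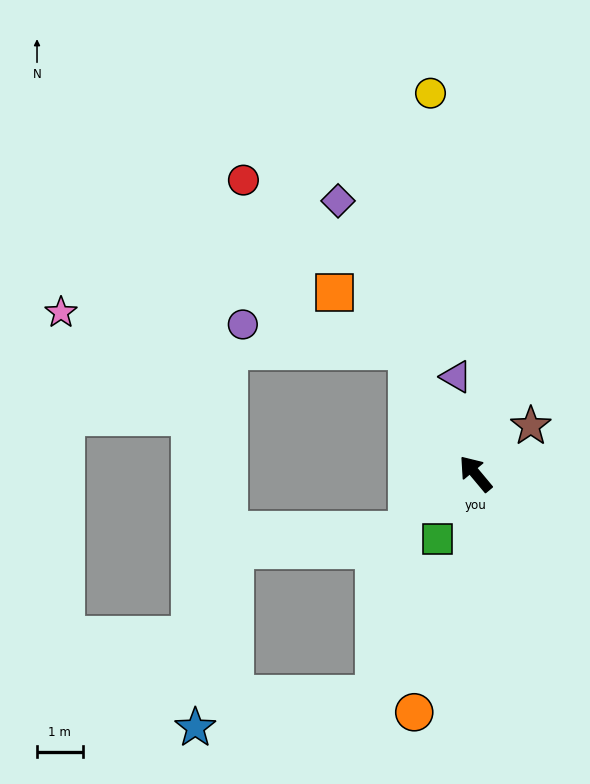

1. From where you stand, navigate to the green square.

turn left 110°, forward 1.6 m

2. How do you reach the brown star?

turn right 89°, forward 1.6 m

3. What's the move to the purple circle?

blocked — turn right 11°, forward 3.1 m, then turn left 52°, forward 3.6 m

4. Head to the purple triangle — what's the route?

turn right 28°, forward 2.2 m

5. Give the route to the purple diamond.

turn right 13°, forward 6.7 m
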